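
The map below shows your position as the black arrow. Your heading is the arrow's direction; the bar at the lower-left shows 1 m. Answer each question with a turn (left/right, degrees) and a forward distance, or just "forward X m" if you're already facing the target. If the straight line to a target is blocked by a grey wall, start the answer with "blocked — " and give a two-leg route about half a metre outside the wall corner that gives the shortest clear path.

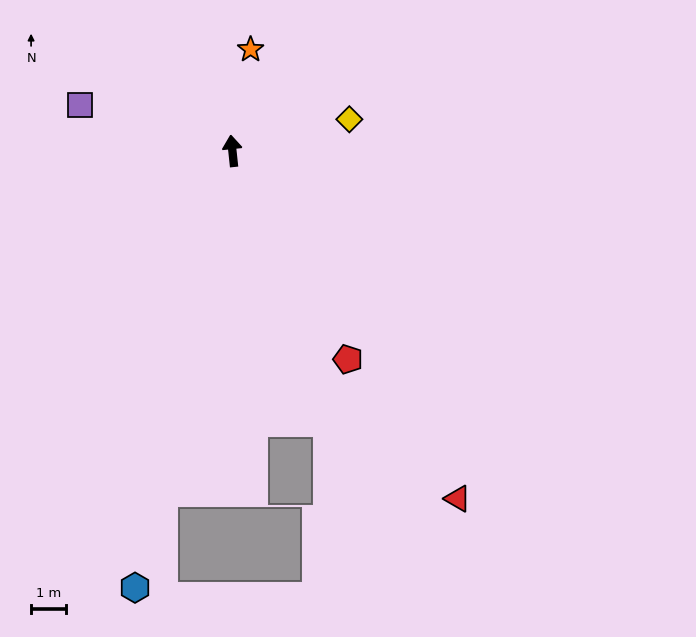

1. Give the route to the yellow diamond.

turn right 81°, forward 3.5 m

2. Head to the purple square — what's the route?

turn left 67°, forward 4.6 m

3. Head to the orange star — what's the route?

turn right 16°, forward 3.0 m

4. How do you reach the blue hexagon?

turn left 161°, forward 13.0 m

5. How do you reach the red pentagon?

turn right 157°, forward 6.9 m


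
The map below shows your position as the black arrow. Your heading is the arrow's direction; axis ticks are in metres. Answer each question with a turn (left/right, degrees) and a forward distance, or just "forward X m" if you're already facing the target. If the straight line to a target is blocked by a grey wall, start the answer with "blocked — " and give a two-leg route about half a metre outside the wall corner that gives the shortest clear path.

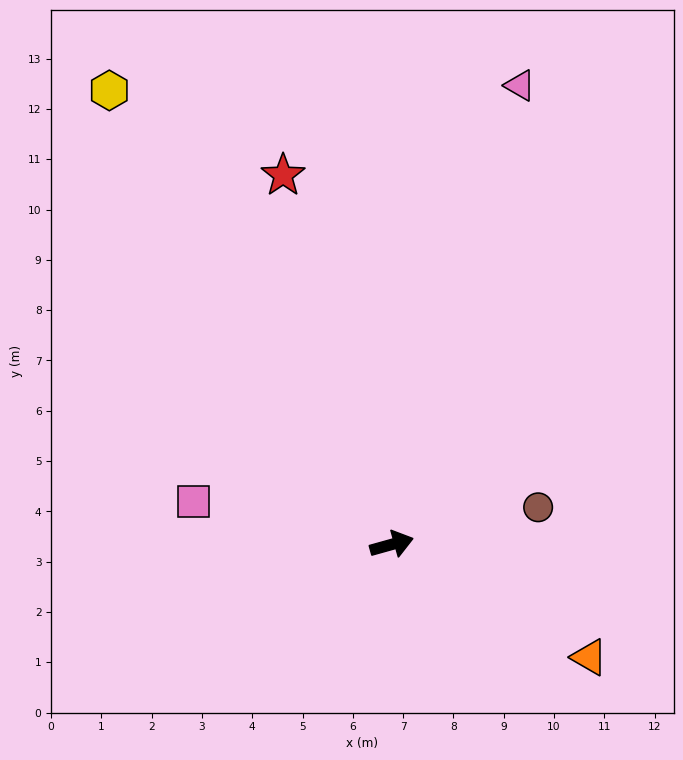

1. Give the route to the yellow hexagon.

turn left 106°, forward 10.6 m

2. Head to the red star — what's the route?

turn left 91°, forward 7.6 m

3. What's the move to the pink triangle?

turn left 59°, forward 9.5 m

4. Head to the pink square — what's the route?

turn left 152°, forward 4.0 m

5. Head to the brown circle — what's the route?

forward 3.0 m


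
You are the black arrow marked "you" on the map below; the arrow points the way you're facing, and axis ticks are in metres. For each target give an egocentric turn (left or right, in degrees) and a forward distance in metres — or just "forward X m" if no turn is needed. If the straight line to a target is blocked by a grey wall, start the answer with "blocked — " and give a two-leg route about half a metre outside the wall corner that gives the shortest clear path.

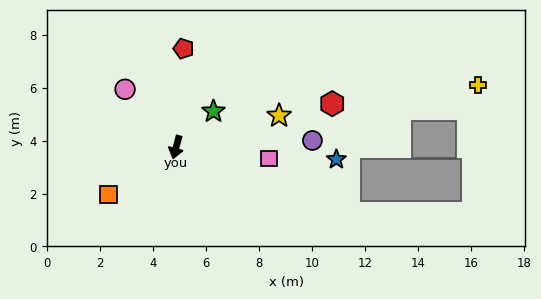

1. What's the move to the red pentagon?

turn right 169°, forward 3.7 m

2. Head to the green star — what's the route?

turn left 149°, forward 2.0 m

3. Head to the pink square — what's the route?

turn left 98°, forward 3.5 m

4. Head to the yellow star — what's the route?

turn left 122°, forward 4.1 m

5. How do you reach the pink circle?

turn right 124°, forward 2.9 m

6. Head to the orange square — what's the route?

turn right 40°, forward 3.1 m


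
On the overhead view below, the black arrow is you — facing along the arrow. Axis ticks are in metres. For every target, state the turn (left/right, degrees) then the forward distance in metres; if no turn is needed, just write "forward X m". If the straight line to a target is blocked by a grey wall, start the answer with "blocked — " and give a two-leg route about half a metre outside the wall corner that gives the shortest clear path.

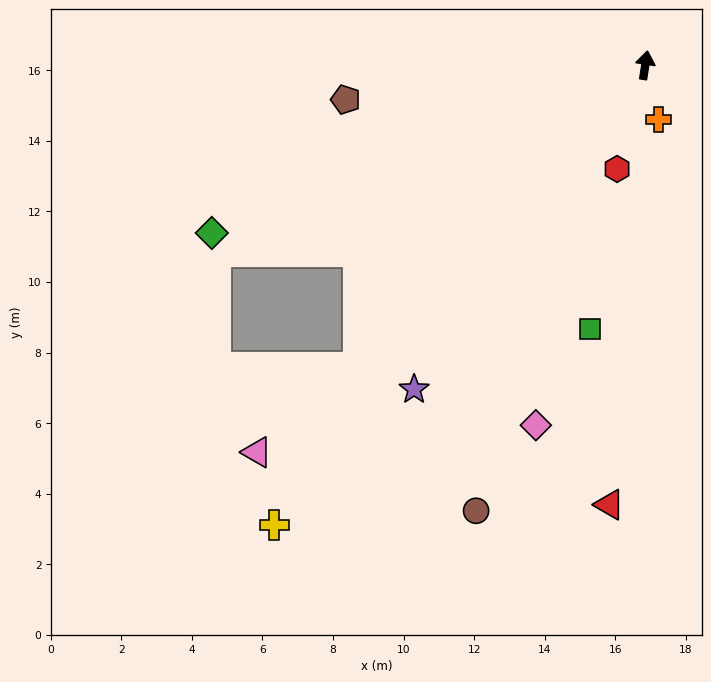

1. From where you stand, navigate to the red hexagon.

turn left 174°, forward 3.0 m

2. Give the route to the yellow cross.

turn left 150°, forward 16.7 m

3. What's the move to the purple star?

turn left 153°, forward 11.3 m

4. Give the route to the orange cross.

turn right 158°, forward 1.6 m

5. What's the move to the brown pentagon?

turn left 105°, forward 8.5 m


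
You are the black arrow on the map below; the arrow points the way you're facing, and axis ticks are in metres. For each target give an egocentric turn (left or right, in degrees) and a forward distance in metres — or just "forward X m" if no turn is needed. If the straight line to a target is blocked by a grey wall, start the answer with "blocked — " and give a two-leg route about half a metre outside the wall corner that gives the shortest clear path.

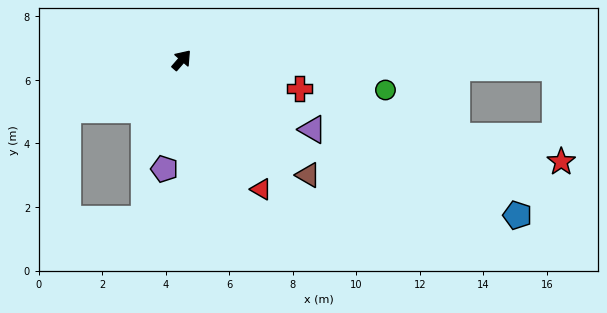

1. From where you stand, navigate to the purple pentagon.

turn right 148°, forward 3.5 m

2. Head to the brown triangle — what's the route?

turn right 91°, forward 5.4 m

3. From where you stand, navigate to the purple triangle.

turn right 77°, forward 4.7 m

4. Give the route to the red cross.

turn right 63°, forward 3.8 m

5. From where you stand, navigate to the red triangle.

turn right 107°, forward 4.8 m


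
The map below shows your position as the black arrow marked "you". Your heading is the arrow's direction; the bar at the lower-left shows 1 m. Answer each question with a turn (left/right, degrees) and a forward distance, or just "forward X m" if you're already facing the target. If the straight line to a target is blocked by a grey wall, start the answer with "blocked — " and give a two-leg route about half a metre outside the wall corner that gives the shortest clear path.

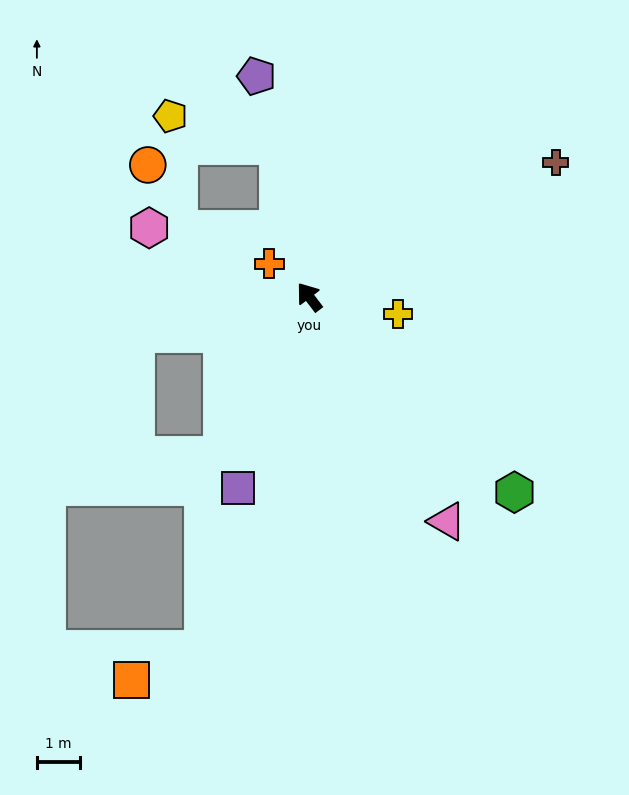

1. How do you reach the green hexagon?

turn right 171°, forward 6.6 m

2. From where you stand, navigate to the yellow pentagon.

blocked — turn right 25°, forward 3.6 m, then turn left 62°, forward 2.6 m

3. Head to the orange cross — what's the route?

turn left 13°, forward 1.2 m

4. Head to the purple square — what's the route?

turn left 122°, forward 4.7 m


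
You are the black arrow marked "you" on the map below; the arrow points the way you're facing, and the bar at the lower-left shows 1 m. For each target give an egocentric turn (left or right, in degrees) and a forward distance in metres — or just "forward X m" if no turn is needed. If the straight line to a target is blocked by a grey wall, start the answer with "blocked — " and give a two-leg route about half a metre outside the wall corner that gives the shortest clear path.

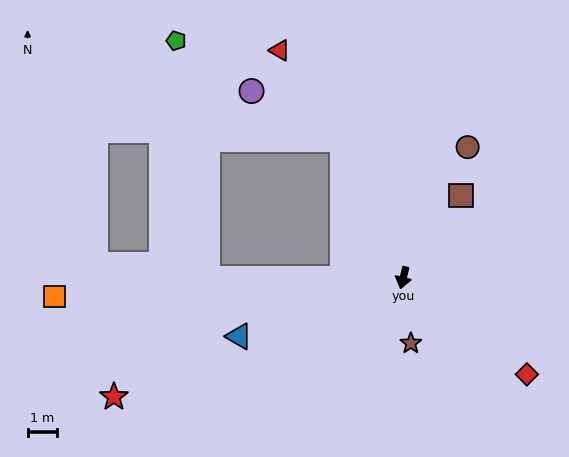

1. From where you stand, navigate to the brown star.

turn left 20°, forward 2.3 m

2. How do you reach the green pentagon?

blocked — turn right 76°, forward 6.7 m, then turn right 83°, forward 8.2 m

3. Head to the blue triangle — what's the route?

turn right 57°, forward 6.0 m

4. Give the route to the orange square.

turn right 73°, forward 12.0 m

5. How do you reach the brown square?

turn left 159°, forward 3.5 m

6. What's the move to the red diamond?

turn left 66°, forward 5.4 m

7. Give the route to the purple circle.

blocked — turn right 142°, forward 5.2 m, then turn left 38°, forward 3.5 m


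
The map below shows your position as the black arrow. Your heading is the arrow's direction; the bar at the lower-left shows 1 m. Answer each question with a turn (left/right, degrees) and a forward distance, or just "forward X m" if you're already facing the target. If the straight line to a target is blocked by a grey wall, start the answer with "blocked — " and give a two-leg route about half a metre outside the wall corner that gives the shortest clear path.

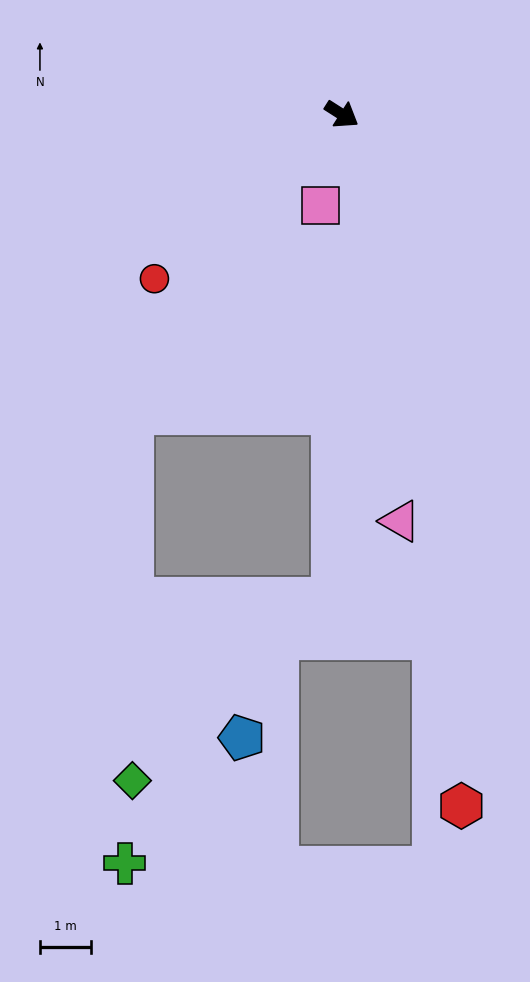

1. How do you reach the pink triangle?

turn right 49°, forward 8.1 m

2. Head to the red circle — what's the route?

turn right 106°, forward 4.9 m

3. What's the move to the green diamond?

blocked — turn right 93°, forward 7.2 m, then turn left 36°, forward 7.2 m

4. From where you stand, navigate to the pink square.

turn right 71°, forward 1.8 m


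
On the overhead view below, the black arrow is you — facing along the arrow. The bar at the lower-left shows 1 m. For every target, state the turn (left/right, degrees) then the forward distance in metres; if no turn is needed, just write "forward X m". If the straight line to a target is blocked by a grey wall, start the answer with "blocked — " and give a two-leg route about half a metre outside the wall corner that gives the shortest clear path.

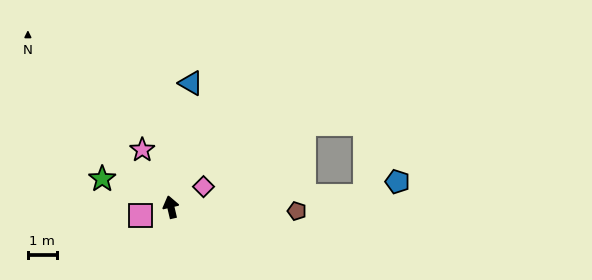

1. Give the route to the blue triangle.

turn right 22°, forward 4.4 m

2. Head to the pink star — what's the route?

turn left 13°, forward 2.2 m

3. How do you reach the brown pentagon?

turn right 105°, forward 4.4 m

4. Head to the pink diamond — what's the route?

turn right 71°, forward 1.3 m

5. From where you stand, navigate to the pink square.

turn left 93°, forward 1.1 m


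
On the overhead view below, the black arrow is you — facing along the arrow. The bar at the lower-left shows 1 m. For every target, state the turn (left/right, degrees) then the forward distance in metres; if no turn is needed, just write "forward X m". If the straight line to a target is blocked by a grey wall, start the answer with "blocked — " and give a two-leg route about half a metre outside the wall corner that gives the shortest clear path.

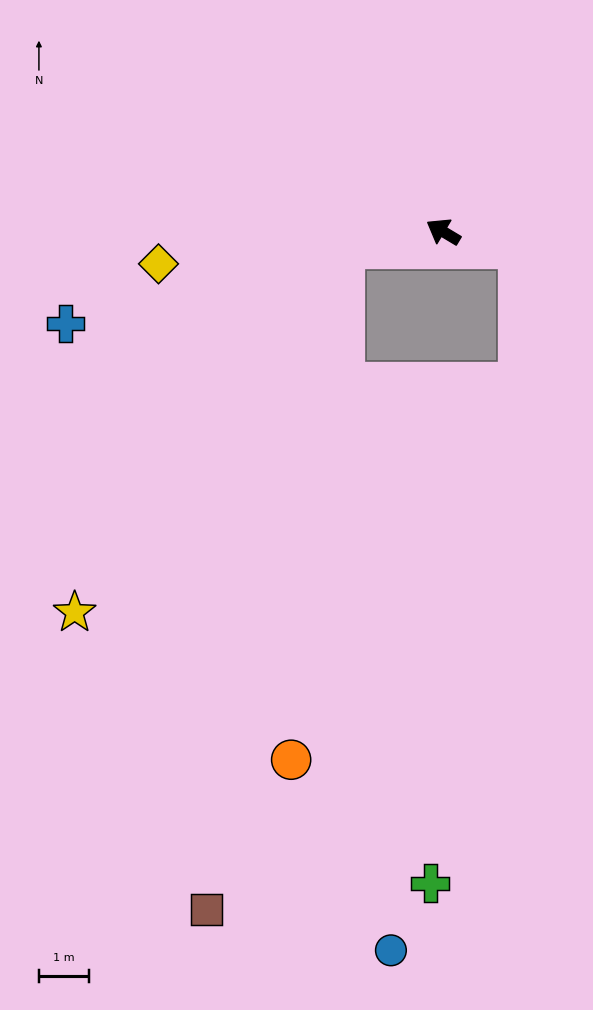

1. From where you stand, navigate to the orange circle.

blocked — turn left 40°, forward 2.0 m, then turn left 75°, forward 10.3 m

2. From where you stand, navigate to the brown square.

blocked — turn left 40°, forward 2.0 m, then turn left 69°, forward 13.5 m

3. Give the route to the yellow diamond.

turn left 37°, forward 5.7 m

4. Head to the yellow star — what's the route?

blocked — turn left 40°, forward 2.0 m, then turn left 44°, forward 9.1 m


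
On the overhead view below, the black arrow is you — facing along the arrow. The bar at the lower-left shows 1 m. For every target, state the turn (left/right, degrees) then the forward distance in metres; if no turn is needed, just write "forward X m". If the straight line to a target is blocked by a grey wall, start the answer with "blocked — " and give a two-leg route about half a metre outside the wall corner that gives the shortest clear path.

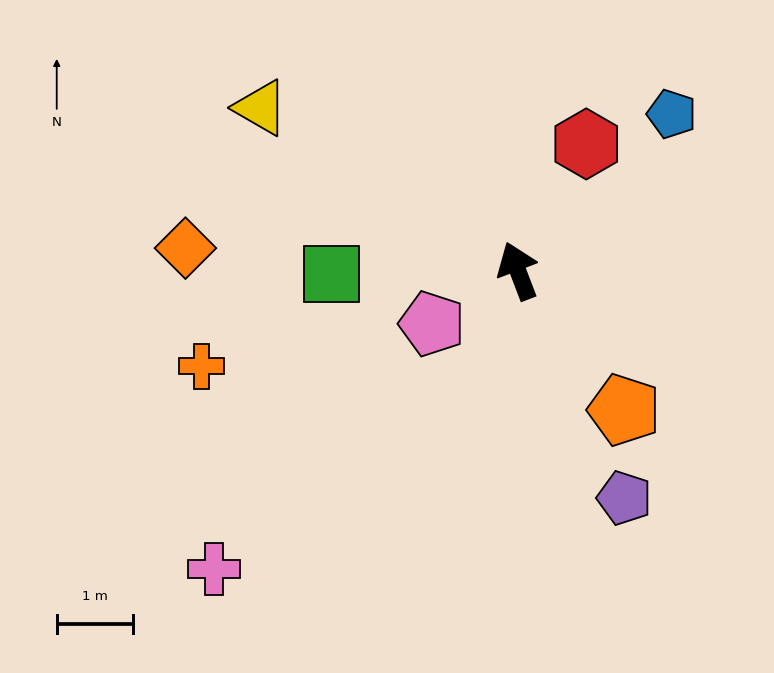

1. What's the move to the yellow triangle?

turn left 37°, forward 4.0 m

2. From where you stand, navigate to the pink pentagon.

turn left 101°, forward 1.3 m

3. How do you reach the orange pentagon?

turn right 164°, forward 2.3 m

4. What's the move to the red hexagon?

turn right 49°, forward 1.9 m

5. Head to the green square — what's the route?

turn left 70°, forward 2.4 m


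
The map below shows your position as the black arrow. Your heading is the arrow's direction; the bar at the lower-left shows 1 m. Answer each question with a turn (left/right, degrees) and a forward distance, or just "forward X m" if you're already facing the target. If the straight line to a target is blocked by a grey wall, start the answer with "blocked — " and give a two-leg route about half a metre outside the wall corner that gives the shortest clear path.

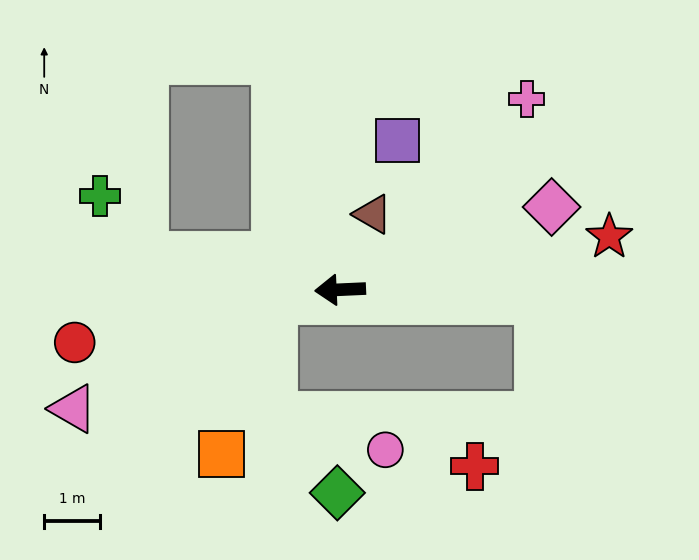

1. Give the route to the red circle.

turn left 9°, forward 4.9 m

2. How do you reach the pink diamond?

turn right 161°, forward 4.1 m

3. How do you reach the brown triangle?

turn right 116°, forward 1.5 m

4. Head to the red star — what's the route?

turn right 171°, forward 4.9 m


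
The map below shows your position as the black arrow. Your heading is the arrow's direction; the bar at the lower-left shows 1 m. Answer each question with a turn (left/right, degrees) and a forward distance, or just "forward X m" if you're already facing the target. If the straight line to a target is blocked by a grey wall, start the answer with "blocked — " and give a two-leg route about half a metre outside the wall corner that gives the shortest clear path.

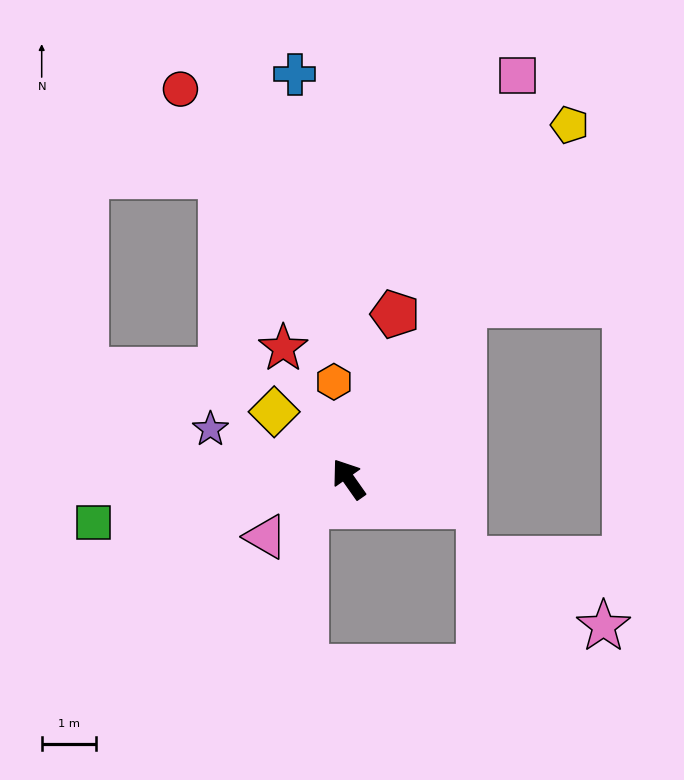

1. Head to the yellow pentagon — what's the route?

turn right 67°, forward 7.7 m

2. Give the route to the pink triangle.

turn left 90°, forward 1.9 m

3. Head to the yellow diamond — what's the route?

turn left 13°, forward 1.9 m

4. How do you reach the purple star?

turn left 35°, forward 2.7 m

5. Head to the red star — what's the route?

turn right 9°, forward 2.7 m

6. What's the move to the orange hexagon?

turn right 26°, forward 1.8 m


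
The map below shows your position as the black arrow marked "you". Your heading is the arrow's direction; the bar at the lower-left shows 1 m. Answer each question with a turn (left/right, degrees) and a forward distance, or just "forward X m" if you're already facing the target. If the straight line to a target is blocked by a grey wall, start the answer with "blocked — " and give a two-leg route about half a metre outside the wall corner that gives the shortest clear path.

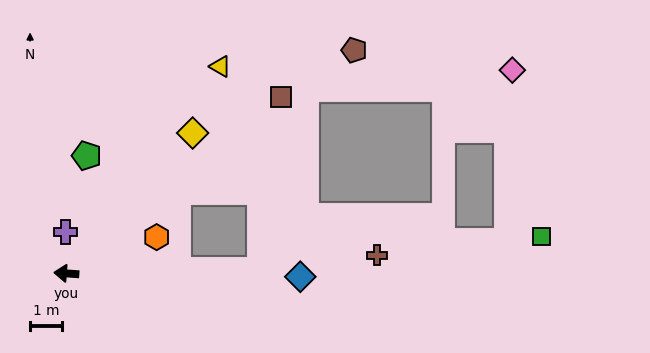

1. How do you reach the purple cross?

turn right 85°, forward 1.3 m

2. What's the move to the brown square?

turn right 136°, forward 8.7 m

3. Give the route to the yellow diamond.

turn right 128°, forward 5.9 m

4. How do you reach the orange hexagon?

turn right 154°, forward 3.1 m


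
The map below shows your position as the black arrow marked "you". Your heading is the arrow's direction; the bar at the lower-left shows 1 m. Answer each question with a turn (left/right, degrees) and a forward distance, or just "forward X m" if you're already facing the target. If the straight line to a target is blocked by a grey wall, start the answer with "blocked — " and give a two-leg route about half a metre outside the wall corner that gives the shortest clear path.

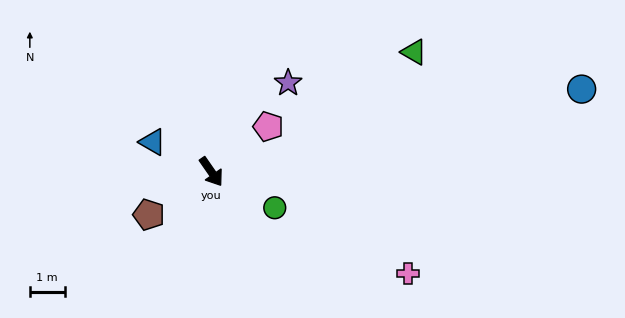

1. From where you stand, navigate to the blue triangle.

turn right 152°, forward 1.9 m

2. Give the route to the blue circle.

turn left 68°, forward 10.9 m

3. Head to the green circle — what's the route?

turn left 26°, forward 2.1 m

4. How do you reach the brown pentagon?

turn right 90°, forward 2.2 m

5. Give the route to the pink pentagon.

turn left 94°, forward 2.1 m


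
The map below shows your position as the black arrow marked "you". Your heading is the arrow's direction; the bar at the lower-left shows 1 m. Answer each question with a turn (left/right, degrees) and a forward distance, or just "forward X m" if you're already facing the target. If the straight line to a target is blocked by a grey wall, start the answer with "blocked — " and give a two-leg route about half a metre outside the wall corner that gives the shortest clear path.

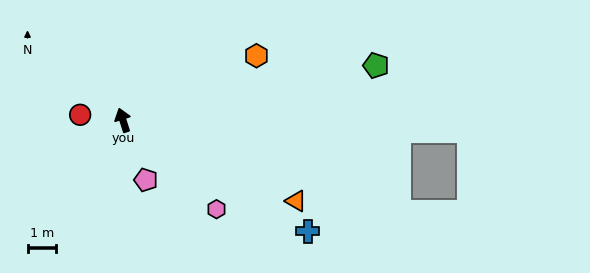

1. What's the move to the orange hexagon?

turn right 82°, forward 5.1 m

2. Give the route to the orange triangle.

turn right 133°, forward 6.6 m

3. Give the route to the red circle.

turn left 65°, forward 1.5 m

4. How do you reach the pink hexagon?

turn right 151°, forward 4.5 m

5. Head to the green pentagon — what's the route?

turn right 95°, forward 8.9 m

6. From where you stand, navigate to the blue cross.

turn right 139°, forward 7.5 m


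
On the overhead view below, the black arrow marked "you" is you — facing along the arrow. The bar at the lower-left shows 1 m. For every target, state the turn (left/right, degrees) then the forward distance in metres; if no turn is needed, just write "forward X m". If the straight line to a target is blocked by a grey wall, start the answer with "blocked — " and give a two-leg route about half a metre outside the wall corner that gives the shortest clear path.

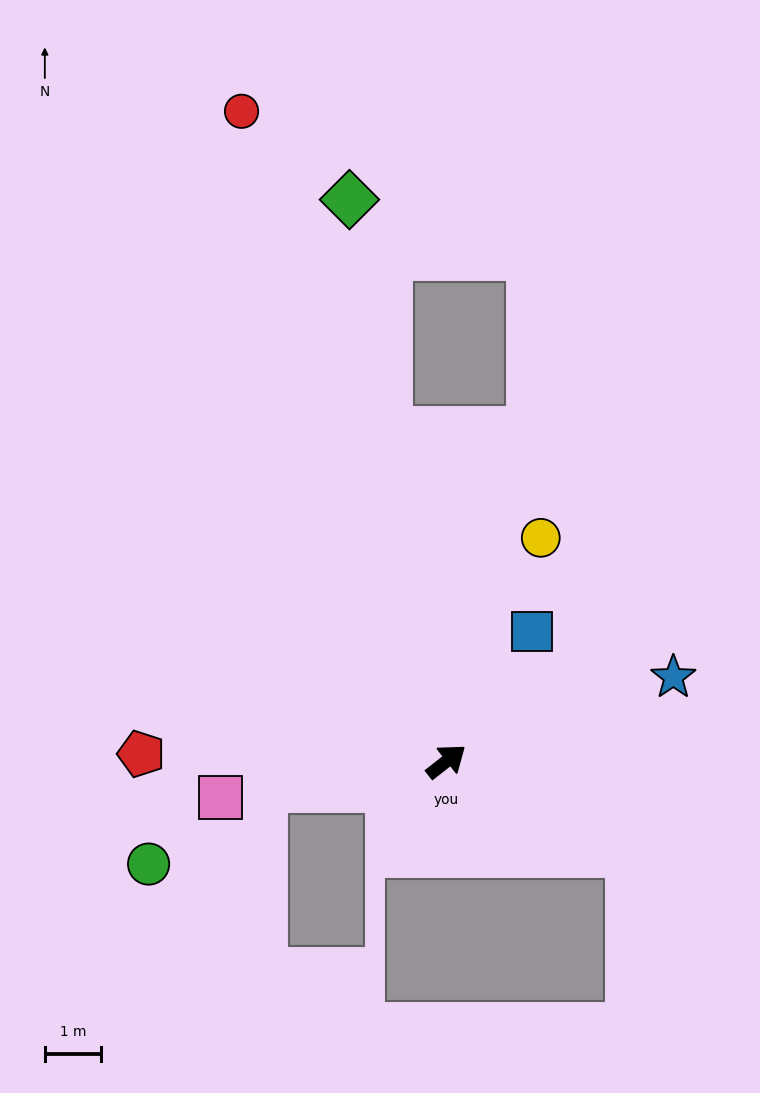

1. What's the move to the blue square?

turn left 18°, forward 2.8 m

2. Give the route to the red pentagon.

turn left 140°, forward 5.4 m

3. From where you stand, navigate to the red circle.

turn left 69°, forward 12.1 m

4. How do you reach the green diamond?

turn left 62°, forward 10.1 m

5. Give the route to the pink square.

turn left 151°, forward 4.1 m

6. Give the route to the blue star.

turn right 18°, forward 4.3 m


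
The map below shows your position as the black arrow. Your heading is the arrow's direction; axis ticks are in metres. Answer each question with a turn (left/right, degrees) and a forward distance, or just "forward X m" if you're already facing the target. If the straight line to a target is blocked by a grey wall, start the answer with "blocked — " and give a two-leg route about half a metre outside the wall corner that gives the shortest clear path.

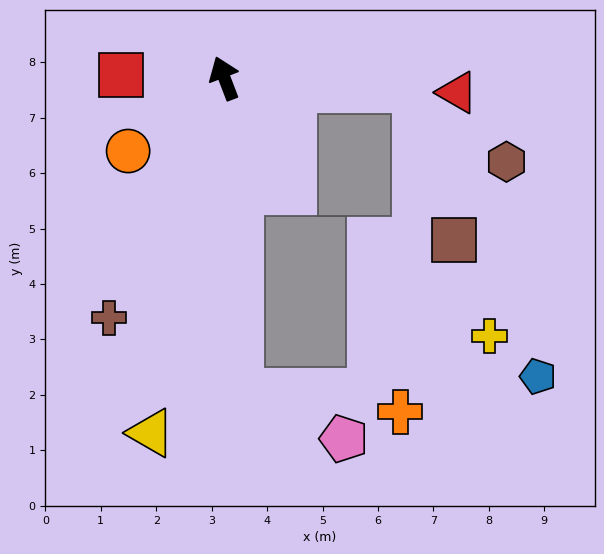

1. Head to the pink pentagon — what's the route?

blocked — turn left 162°, forward 5.7 m, then turn left 63°, forward 2.1 m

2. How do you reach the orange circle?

turn left 106°, forward 2.2 m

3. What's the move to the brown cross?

turn left 133°, forward 4.8 m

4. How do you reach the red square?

turn left 67°, forward 1.9 m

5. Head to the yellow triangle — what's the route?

turn left 147°, forward 6.5 m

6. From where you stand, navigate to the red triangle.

turn right 114°, forward 4.2 m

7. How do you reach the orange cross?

blocked — turn left 162°, forward 5.7 m, then turn left 80°, forward 2.9 m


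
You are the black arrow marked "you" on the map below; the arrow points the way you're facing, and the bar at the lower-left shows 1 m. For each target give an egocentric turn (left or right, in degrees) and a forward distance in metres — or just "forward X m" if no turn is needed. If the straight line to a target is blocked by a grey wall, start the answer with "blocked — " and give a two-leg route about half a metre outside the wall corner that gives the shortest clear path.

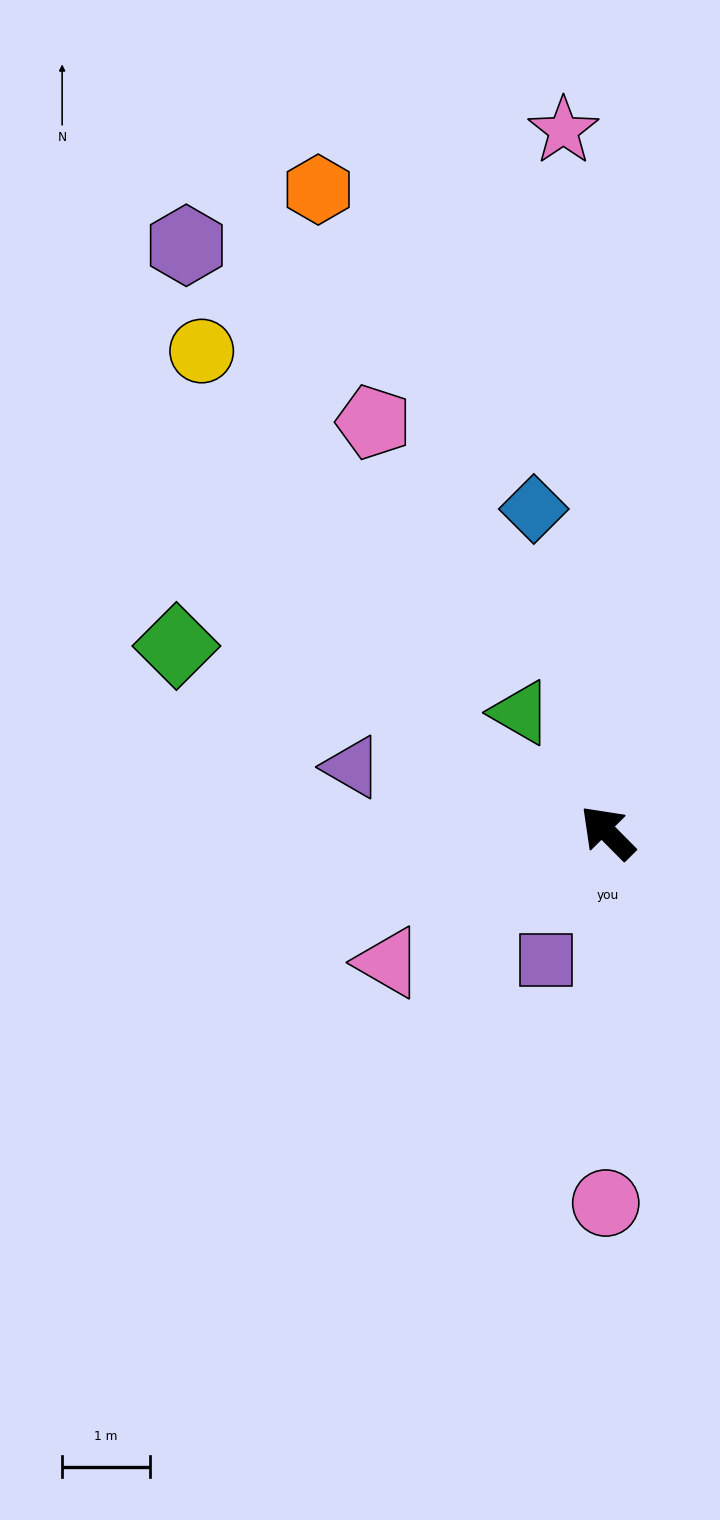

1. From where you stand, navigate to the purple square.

turn left 110°, forward 1.6 m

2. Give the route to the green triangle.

turn right 9°, forward 1.7 m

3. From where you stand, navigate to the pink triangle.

turn left 76°, forward 2.9 m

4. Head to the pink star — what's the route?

turn right 41°, forward 8.0 m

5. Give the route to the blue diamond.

turn right 32°, forward 3.8 m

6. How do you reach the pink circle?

turn left 135°, forward 4.2 m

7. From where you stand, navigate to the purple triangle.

turn left 31°, forward 3.0 m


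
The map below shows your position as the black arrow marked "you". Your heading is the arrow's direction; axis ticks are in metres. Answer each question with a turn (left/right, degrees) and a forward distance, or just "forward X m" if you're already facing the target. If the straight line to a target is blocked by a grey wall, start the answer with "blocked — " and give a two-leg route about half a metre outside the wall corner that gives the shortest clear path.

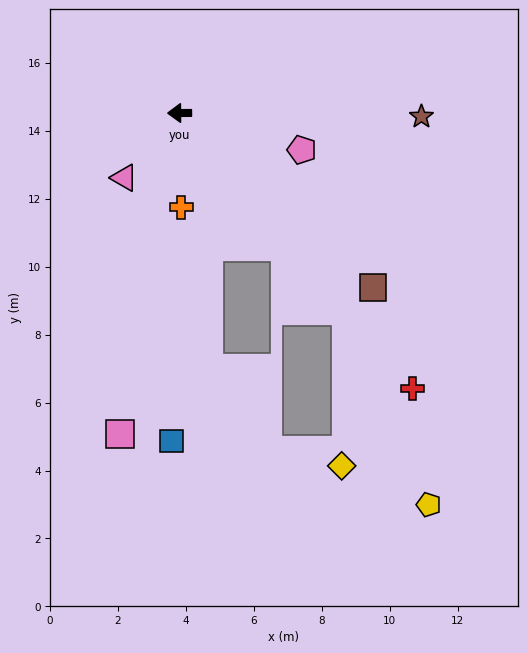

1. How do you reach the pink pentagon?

turn left 163°, forward 3.8 m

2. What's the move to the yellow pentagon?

blocked — turn left 130°, forward 7.6 m, then turn right 17°, forward 6.2 m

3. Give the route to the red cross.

turn left 130°, forward 10.6 m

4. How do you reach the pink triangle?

turn left 49°, forward 2.5 m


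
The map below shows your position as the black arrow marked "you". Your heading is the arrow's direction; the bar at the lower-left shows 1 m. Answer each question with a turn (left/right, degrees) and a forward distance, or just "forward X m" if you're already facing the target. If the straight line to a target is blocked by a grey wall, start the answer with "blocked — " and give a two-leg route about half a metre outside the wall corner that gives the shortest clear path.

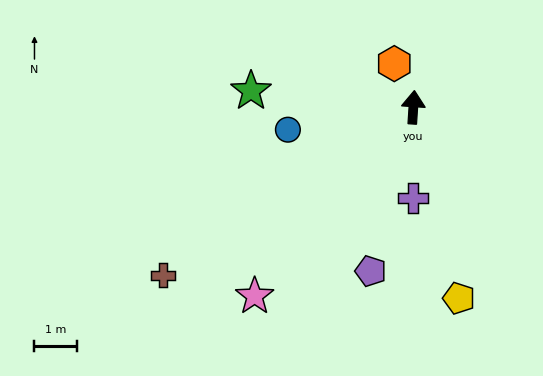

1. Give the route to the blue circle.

turn left 104°, forward 3.0 m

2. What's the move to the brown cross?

turn left 128°, forward 7.1 m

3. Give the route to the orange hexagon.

turn left 27°, forward 1.1 m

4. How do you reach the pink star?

turn left 144°, forward 5.8 m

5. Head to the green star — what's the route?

turn left 88°, forward 3.8 m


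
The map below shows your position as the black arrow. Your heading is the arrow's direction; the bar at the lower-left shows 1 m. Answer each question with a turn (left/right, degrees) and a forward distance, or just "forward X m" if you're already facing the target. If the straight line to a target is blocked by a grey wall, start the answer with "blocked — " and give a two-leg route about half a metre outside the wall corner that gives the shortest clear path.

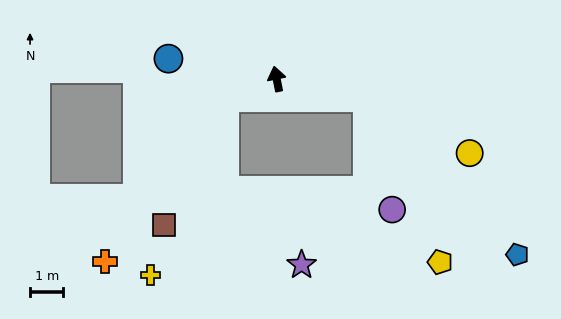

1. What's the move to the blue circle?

turn left 68°, forward 3.3 m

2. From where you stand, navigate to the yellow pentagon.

blocked — turn right 113°, forward 2.8 m, then turn right 54°, forward 5.4 m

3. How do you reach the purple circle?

blocked — turn right 113°, forward 2.8 m, then turn right 66°, forward 3.4 m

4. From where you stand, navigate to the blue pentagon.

blocked — turn right 113°, forward 2.8 m, then turn right 35°, forward 6.5 m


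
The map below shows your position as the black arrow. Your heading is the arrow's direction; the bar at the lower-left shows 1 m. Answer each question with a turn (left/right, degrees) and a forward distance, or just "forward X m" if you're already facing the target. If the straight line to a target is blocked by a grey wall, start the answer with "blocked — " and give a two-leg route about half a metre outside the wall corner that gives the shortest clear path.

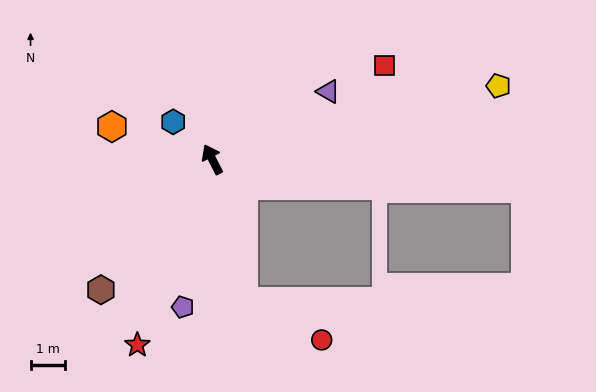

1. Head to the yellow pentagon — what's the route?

turn right 103°, forward 8.6 m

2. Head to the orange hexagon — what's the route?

turn left 45°, forward 3.1 m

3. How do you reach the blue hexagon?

turn left 19°, forward 1.6 m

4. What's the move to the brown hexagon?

turn left 112°, forward 5.0 m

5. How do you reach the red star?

turn left 131°, forward 5.8 m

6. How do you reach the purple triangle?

turn right 87°, forward 3.9 m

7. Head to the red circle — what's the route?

blocked — turn left 165°, forward 4.2 m, then turn left 52°, forward 2.5 m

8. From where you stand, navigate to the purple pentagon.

turn left 142°, forward 4.4 m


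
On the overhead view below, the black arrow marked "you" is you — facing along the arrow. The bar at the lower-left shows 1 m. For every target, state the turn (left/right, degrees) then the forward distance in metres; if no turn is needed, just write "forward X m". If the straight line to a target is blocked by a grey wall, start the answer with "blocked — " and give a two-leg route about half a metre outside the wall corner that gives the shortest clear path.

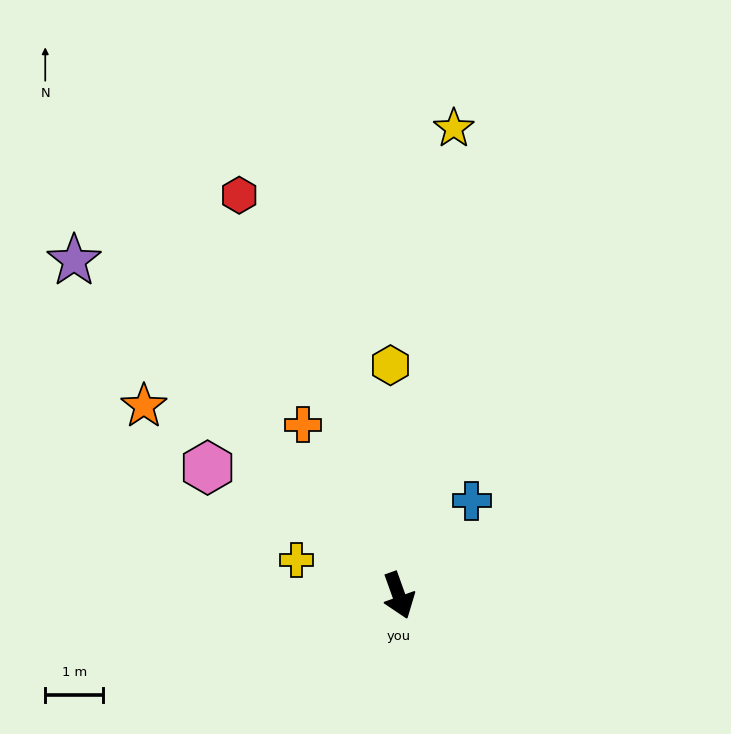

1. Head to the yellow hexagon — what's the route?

turn left 162°, forward 4.0 m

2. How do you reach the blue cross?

turn left 123°, forward 2.1 m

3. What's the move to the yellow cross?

turn right 129°, forward 1.9 m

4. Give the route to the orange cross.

turn right 170°, forward 3.4 m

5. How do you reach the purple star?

turn right 156°, forward 8.0 m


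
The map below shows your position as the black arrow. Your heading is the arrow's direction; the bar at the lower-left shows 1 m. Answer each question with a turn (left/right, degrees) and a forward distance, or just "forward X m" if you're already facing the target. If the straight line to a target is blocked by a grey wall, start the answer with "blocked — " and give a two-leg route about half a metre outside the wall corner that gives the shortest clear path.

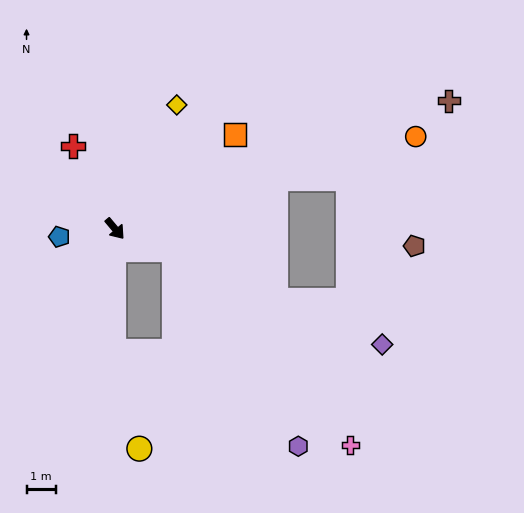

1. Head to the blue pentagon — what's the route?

turn right 122°, forward 1.9 m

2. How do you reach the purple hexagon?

blocked — turn left 30°, forward 2.2 m, then turn right 38°, forward 7.9 m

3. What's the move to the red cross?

turn left 167°, forward 3.2 m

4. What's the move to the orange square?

turn left 88°, forward 5.2 m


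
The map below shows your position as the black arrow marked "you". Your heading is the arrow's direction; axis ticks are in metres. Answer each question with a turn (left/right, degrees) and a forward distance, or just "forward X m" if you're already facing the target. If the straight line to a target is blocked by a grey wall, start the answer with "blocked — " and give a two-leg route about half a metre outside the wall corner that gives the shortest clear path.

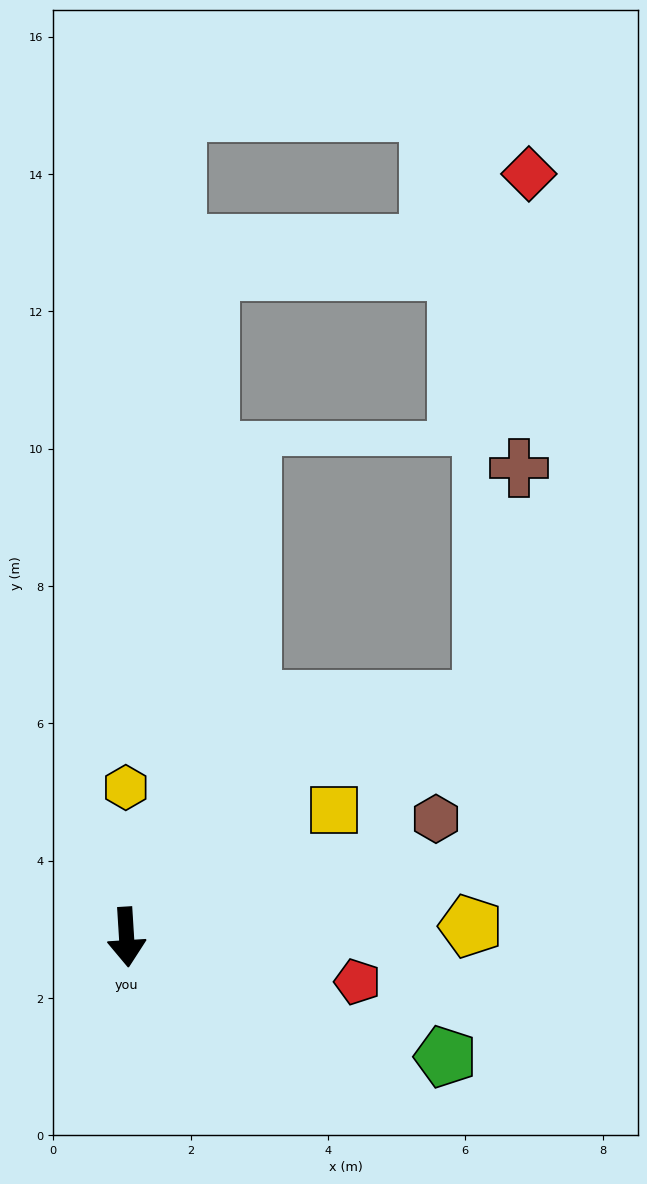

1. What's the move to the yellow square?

turn left 118°, forward 3.5 m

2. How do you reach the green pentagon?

turn left 66°, forward 5.0 m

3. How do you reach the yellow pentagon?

turn left 88°, forward 5.0 m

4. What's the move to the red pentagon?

turn left 75°, forward 3.4 m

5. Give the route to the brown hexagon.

turn left 107°, forward 4.8 m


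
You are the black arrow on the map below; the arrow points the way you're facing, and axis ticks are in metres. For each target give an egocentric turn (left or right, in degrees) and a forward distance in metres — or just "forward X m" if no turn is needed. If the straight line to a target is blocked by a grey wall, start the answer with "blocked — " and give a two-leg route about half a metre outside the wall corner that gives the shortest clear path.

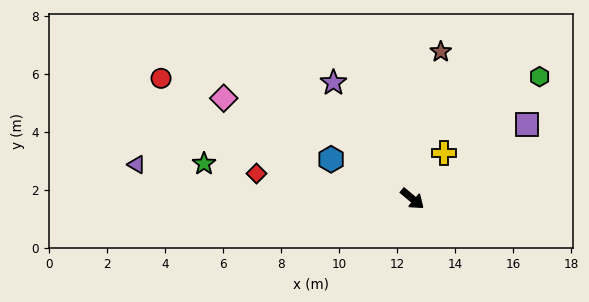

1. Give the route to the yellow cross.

turn left 95°, forward 1.9 m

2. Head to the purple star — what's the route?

turn left 164°, forward 4.8 m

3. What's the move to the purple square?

turn left 73°, forward 4.7 m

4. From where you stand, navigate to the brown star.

turn left 119°, forward 5.2 m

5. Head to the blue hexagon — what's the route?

turn right 166°, forward 3.1 m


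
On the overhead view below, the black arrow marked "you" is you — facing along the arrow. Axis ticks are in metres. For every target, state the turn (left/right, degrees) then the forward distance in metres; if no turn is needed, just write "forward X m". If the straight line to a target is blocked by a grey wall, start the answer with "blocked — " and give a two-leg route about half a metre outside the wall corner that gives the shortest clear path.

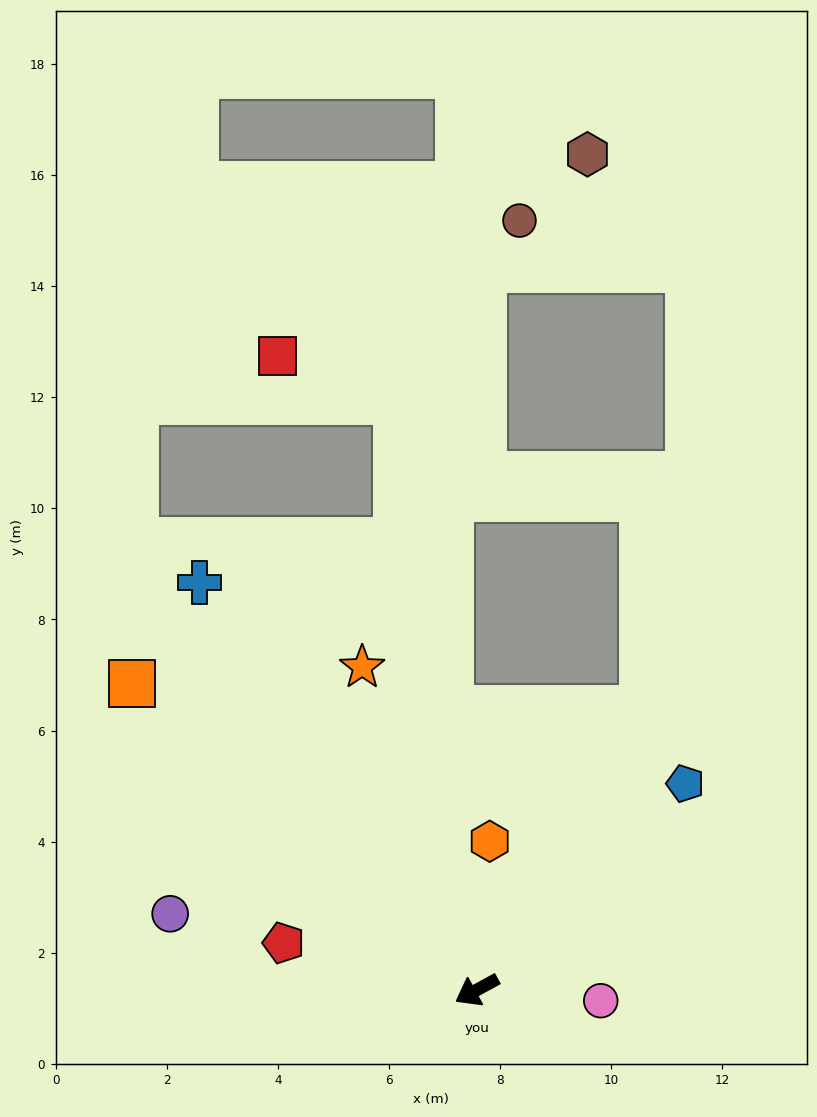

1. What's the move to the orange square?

turn right 70°, forward 8.3 m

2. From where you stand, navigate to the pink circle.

turn left 146°, forward 2.2 m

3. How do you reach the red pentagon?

turn right 42°, forward 3.6 m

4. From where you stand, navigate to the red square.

blocked — turn right 111°, forward 10.7 m, then turn left 62°, forward 2.3 m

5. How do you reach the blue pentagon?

turn right 164°, forward 5.3 m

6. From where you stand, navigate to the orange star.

turn right 99°, forward 6.2 m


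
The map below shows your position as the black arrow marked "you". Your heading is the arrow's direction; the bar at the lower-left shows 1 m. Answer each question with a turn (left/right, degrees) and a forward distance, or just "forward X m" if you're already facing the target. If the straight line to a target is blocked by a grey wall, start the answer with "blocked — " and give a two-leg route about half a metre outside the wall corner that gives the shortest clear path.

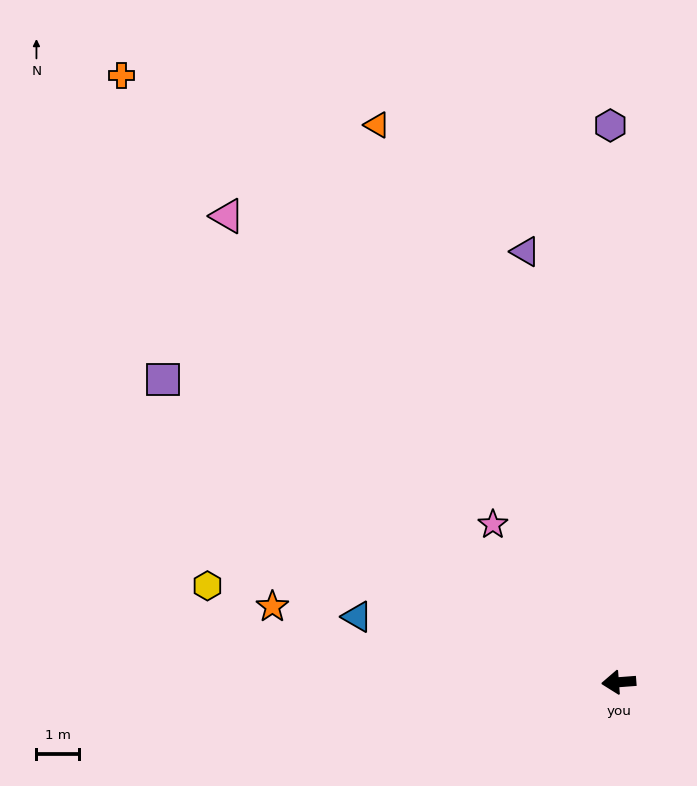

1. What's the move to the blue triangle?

turn right 18°, forward 6.3 m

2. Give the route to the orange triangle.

turn right 71°, forward 14.2 m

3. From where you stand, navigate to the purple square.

turn right 38°, forward 12.8 m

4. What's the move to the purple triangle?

turn right 82°, forward 10.3 m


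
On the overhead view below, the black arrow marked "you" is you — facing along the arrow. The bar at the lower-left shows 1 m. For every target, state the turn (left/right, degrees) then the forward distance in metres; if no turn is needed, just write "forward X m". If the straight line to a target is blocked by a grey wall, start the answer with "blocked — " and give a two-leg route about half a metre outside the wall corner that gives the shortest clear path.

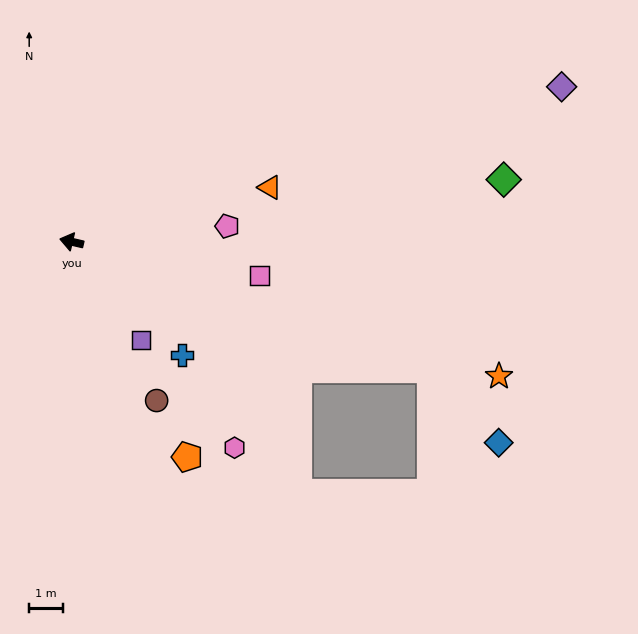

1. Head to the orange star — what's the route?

turn left 176°, forward 13.3 m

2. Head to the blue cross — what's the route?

turn left 147°, forward 4.7 m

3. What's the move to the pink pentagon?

turn right 161°, forward 4.6 m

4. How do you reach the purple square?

turn left 138°, forward 3.6 m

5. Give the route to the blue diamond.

blocked — turn left 174°, forward 11.3 m, then turn right 28°, forward 3.0 m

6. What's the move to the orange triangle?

turn right 152°, forward 6.1 m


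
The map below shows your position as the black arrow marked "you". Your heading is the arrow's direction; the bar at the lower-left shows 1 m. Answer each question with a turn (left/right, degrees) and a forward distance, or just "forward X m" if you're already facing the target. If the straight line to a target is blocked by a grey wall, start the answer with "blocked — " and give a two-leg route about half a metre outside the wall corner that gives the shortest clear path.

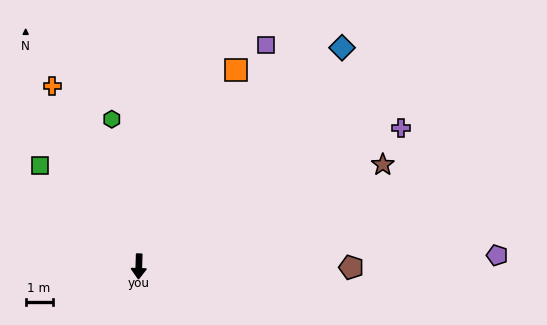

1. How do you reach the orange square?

turn left 155°, forward 8.2 m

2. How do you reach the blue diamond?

turn left 139°, forward 11.1 m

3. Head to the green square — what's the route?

turn right 134°, forward 5.3 m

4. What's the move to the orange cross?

turn right 153°, forward 7.4 m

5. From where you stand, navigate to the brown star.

turn left 114°, forward 9.8 m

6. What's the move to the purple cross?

turn left 120°, forward 11.0 m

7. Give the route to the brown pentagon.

turn left 91°, forward 7.9 m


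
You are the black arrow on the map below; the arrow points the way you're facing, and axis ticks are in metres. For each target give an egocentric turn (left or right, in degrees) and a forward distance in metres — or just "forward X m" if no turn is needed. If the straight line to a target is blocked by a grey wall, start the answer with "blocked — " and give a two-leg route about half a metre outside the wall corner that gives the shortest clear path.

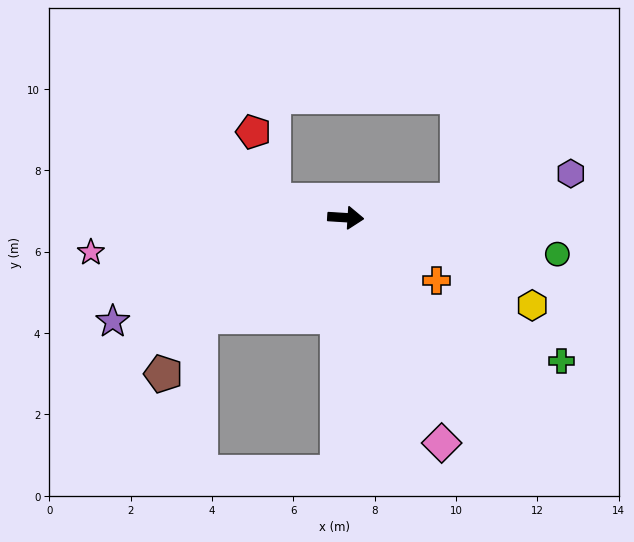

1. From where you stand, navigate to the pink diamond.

turn right 63°, forward 6.0 m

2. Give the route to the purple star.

turn right 152°, forward 6.3 m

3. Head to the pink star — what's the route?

turn right 169°, forward 6.3 m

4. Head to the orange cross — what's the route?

turn right 31°, forward 2.7 m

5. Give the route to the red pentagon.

blocked — turn left 170°, forward 1.8 m, then turn right 60°, forward 1.7 m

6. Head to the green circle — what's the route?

turn right 6°, forward 5.3 m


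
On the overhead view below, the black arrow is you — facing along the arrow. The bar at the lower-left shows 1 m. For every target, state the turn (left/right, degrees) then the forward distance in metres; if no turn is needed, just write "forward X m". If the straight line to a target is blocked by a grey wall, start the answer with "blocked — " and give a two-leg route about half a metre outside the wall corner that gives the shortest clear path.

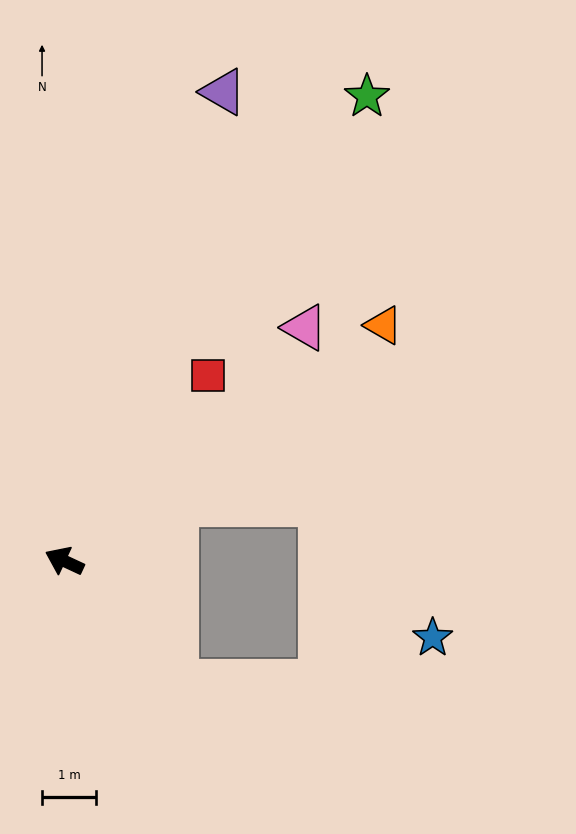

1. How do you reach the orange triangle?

turn right 119°, forward 7.3 m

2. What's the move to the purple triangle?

turn right 84°, forward 9.1 m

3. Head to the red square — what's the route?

turn right 103°, forward 4.3 m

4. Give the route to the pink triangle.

turn right 111°, forward 6.2 m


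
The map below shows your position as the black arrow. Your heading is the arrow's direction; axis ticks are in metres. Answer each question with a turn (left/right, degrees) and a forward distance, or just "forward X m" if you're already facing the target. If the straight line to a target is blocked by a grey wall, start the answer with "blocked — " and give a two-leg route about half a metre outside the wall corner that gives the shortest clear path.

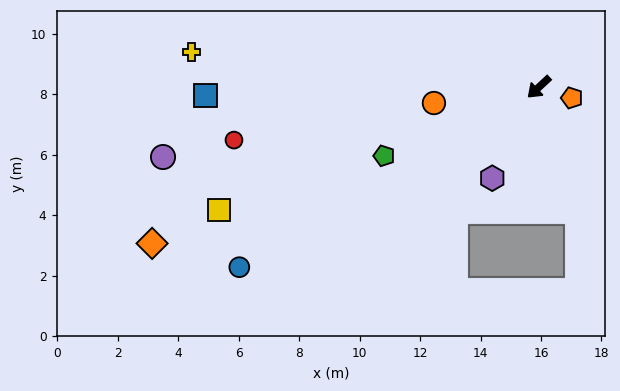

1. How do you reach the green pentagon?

turn right 19°, forward 5.6 m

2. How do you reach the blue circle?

turn right 12°, forward 11.6 m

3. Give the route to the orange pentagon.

turn left 119°, forward 1.1 m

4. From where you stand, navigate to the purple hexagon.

turn left 20°, forward 3.4 m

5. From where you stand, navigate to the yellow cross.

turn right 49°, forward 11.5 m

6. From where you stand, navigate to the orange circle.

turn right 34°, forward 3.5 m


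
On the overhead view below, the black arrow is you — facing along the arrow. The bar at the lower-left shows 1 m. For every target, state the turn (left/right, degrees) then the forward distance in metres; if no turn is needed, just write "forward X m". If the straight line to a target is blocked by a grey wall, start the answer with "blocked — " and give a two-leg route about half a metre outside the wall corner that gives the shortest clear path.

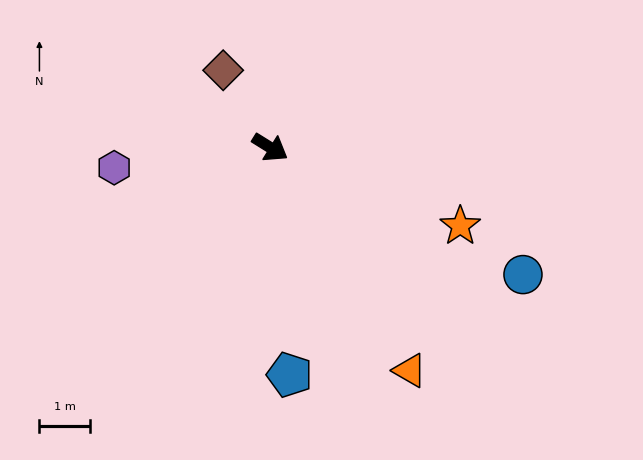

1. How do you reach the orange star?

turn left 9°, forward 4.1 m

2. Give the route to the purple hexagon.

turn right 141°, forward 3.1 m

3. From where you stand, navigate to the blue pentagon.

turn right 53°, forward 4.5 m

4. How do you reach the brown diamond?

turn left 153°, forward 1.8 m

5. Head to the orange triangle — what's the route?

turn right 26°, forward 5.2 m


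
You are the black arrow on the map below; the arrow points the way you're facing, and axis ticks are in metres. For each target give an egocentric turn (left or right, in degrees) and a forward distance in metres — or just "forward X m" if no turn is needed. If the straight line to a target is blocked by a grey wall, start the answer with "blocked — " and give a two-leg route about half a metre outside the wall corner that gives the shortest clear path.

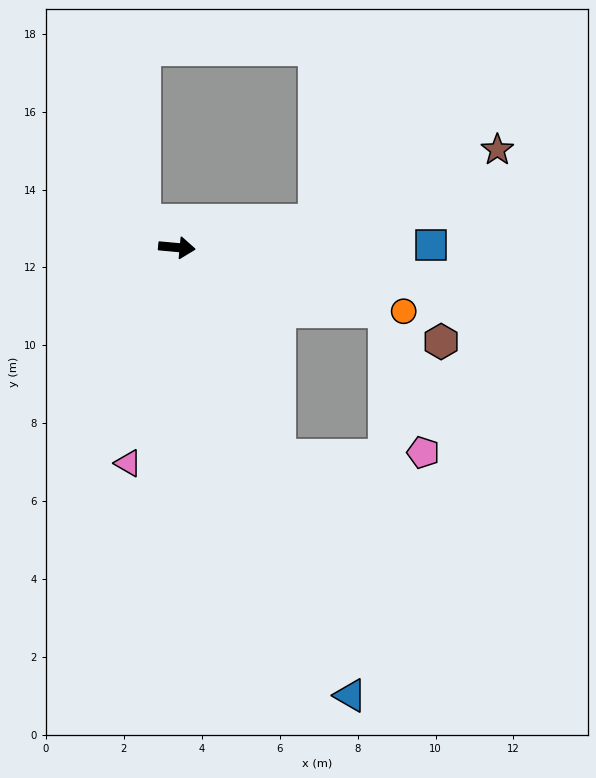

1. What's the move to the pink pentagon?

blocked — turn right 12°, forward 5.6 m, then turn right 57°, forward 3.8 m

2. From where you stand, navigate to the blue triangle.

turn right 64°, forward 12.3 m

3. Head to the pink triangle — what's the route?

turn right 97°, forward 5.7 m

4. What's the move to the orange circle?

turn right 10°, forward 6.0 m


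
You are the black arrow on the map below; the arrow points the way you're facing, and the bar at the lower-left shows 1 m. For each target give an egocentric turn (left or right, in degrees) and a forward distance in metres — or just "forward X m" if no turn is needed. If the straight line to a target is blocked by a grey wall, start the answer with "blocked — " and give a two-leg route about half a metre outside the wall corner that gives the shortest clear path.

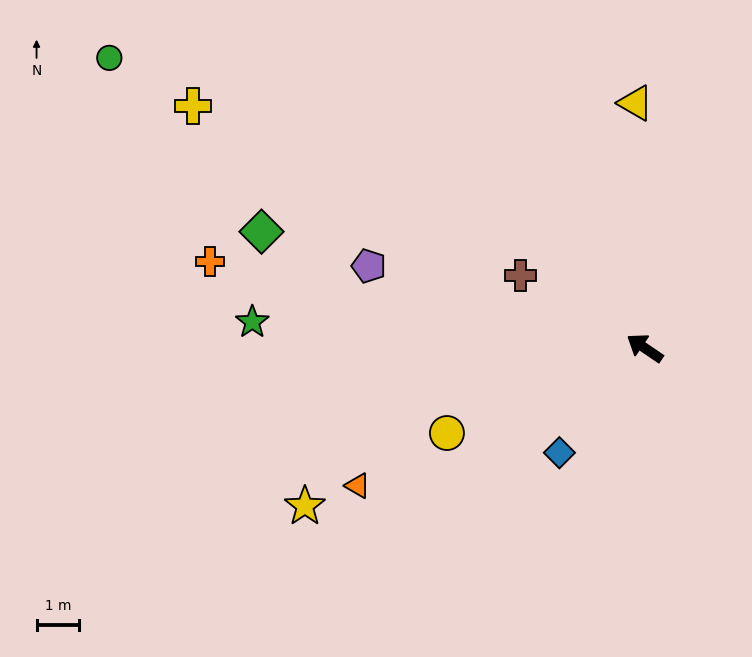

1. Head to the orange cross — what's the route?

turn left 23°, forward 10.4 m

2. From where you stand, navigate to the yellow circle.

turn left 57°, forward 5.0 m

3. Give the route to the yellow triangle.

turn right 54°, forward 5.7 m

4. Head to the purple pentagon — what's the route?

turn left 18°, forward 6.7 m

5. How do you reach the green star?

turn left 30°, forward 9.2 m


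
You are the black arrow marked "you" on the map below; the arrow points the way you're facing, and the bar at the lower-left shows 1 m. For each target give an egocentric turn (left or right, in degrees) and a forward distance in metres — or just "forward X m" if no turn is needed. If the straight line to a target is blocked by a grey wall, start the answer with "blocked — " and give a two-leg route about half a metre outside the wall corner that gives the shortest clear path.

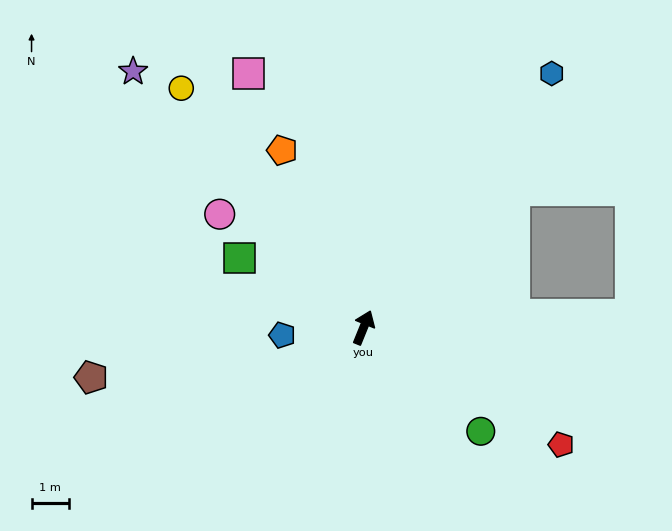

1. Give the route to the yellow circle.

turn left 59°, forward 8.1 m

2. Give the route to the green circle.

turn right 109°, forward 4.2 m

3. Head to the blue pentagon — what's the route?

turn left 117°, forward 2.2 m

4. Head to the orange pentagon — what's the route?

turn left 47°, forward 5.2 m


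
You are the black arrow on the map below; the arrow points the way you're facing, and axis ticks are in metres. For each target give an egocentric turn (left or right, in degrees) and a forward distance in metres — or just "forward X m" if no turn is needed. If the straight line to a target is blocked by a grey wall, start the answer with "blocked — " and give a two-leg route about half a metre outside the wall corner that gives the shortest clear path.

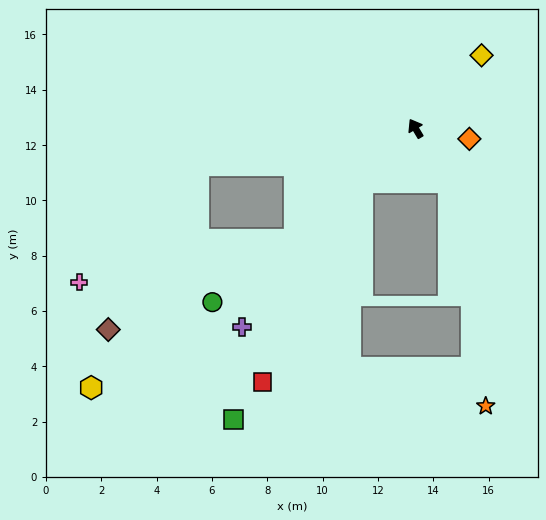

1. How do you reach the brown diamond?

blocked — turn left 102°, forward 5.9 m, then turn right 17°, forward 7.5 m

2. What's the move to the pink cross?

blocked — turn left 102°, forward 5.9 m, then turn right 32°, forward 8.0 m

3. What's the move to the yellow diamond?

turn right 73°, forward 3.6 m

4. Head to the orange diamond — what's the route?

turn right 132°, forward 2.0 m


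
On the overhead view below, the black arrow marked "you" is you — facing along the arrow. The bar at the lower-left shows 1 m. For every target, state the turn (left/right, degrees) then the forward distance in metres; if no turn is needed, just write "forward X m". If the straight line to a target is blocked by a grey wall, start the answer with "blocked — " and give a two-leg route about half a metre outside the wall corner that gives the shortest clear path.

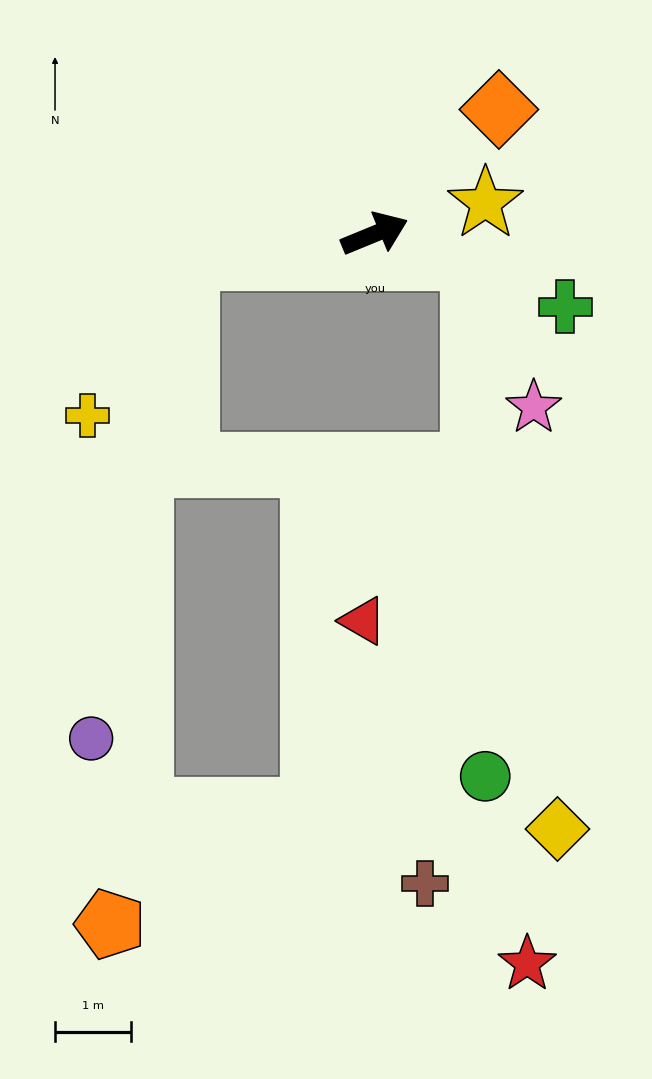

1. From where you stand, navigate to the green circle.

blocked — turn right 36°, forward 1.3 m, then turn right 75°, forward 6.8 m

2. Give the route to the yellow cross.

blocked — turn left 165°, forward 2.5 m, then turn left 50°, forward 2.4 m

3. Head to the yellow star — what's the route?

turn right 7°, forward 1.5 m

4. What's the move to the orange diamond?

turn left 23°, forward 2.3 m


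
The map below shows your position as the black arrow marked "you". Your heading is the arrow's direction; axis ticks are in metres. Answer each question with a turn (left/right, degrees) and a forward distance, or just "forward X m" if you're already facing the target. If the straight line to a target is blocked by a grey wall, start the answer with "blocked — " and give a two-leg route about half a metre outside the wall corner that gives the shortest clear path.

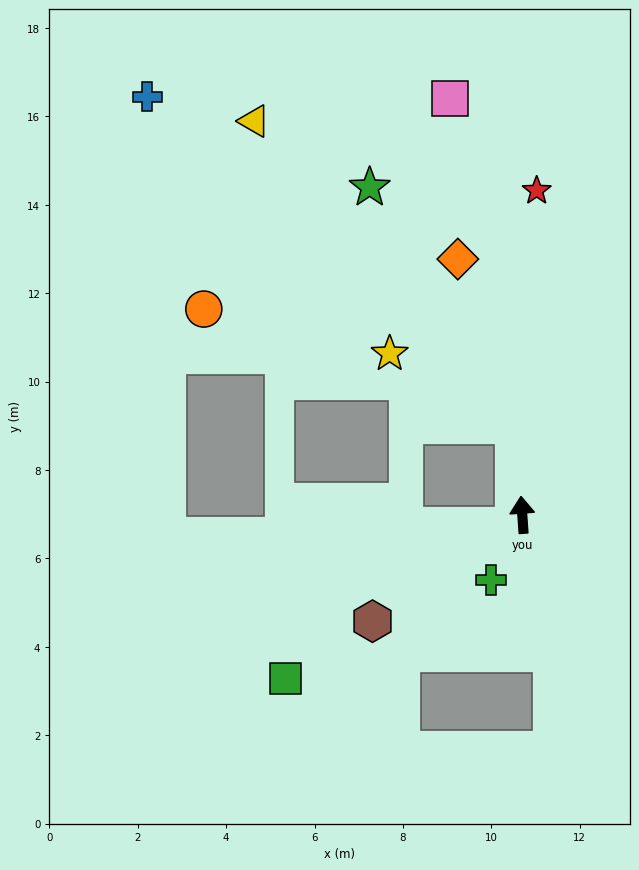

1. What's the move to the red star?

turn right 7°, forward 7.3 m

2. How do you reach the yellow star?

blocked — forward 2.0 m, then turn left 56°, forward 3.2 m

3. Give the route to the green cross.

turn left 151°, forward 1.6 m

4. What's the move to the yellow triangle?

blocked — forward 2.0 m, then turn left 36°, forward 9.0 m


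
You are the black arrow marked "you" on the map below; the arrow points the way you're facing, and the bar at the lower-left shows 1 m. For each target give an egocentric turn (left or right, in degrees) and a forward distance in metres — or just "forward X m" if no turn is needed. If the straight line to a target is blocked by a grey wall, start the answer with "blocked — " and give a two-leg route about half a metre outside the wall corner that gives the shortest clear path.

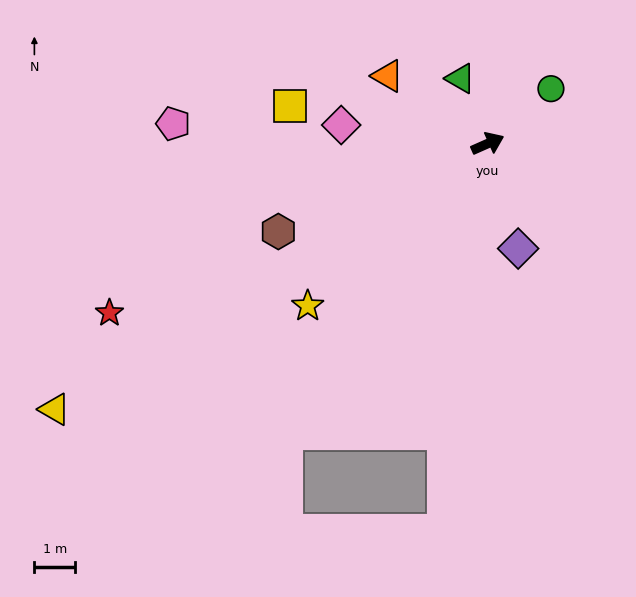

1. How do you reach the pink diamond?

turn left 149°, forward 3.6 m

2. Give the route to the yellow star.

turn right 162°, forward 6.0 m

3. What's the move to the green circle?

turn left 17°, forward 2.1 m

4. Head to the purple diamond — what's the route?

turn right 98°, forward 2.7 m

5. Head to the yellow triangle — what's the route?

turn right 172°, forward 12.5 m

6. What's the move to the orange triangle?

turn left 122°, forward 3.0 m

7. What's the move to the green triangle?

turn left 89°, forward 1.7 m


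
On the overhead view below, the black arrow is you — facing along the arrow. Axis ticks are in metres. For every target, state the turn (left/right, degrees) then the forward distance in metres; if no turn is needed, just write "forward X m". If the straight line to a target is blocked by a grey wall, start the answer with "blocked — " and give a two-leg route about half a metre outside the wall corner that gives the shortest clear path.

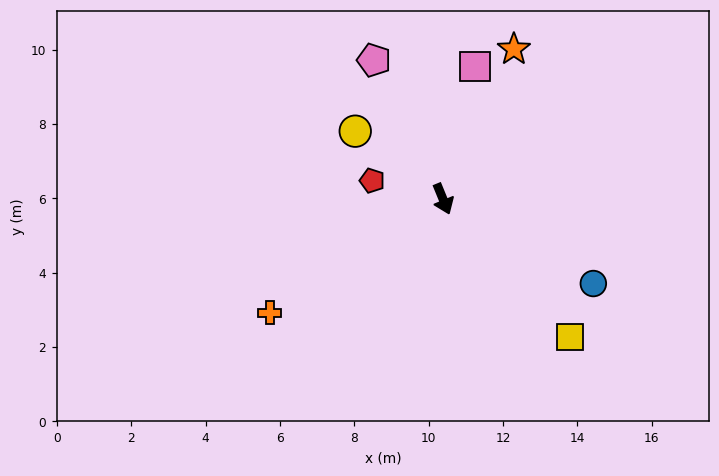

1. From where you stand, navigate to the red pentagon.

turn right 127°, forward 2.0 m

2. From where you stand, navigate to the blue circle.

turn left 38°, forward 4.6 m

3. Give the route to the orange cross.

turn right 79°, forward 5.6 m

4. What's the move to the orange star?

turn left 132°, forward 4.5 m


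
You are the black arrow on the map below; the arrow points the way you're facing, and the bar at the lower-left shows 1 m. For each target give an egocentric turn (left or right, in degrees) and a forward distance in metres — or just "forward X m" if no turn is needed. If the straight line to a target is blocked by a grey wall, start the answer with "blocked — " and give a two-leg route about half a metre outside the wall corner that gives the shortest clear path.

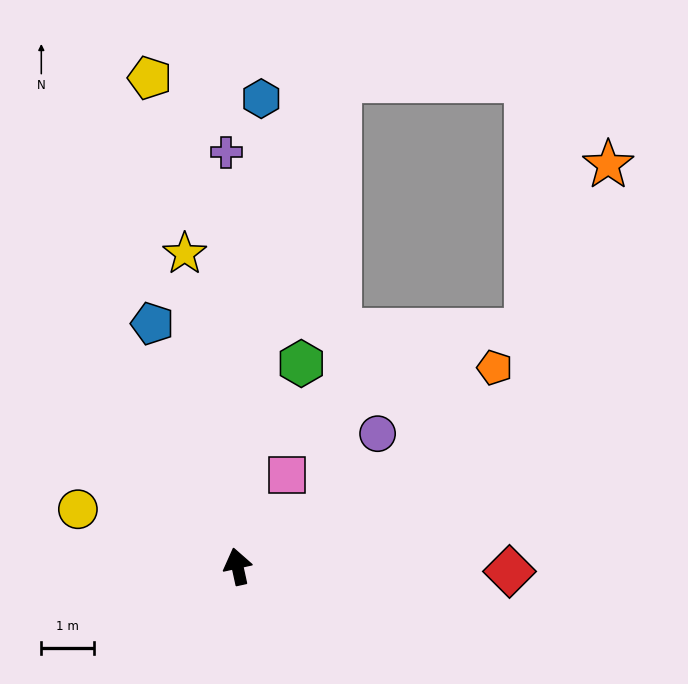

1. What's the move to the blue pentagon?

turn left 7°, forward 4.9 m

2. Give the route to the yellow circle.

turn left 58°, forward 3.2 m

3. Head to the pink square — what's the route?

turn right 41°, forward 2.0 m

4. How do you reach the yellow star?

turn right 3°, forward 6.0 m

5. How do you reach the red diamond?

turn right 103°, forward 5.1 m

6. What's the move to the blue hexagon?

turn right 15°, forward 8.8 m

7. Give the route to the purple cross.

turn right 11°, forward 7.8 m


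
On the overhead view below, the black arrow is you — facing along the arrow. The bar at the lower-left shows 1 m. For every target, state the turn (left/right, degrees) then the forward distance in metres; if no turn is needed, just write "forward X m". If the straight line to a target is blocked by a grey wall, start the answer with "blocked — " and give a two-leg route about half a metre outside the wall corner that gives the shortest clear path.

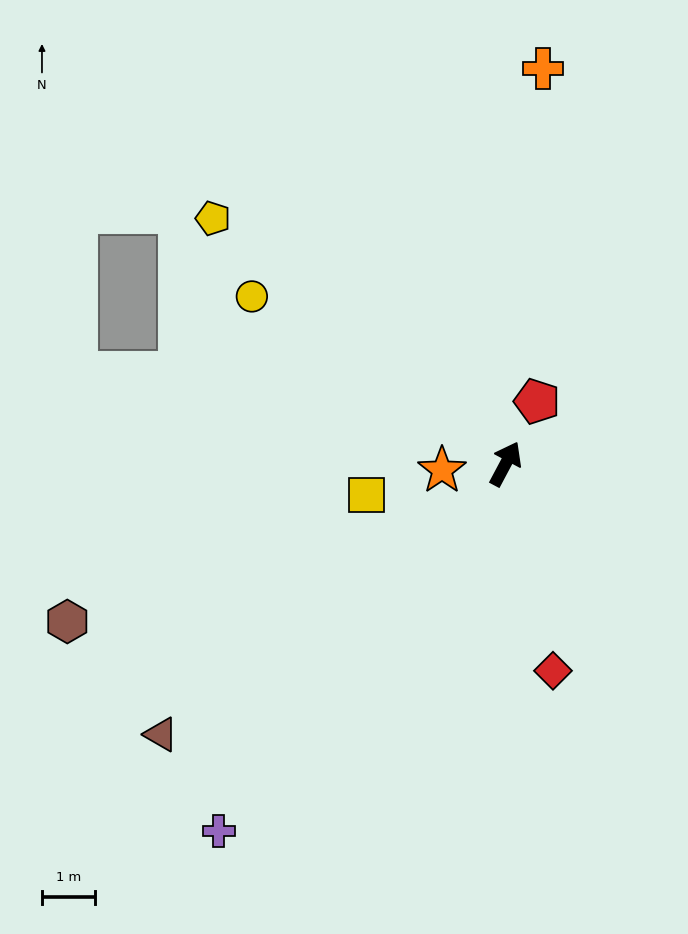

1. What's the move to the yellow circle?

turn left 85°, forward 5.8 m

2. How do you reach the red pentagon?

forward 1.3 m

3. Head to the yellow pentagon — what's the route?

turn left 78°, forward 7.3 m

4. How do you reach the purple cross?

turn left 170°, forward 8.9 m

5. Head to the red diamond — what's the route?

turn right 139°, forward 4.0 m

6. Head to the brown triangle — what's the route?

turn left 156°, forward 8.3 m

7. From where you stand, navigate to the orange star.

turn left 124°, forward 1.2 m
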